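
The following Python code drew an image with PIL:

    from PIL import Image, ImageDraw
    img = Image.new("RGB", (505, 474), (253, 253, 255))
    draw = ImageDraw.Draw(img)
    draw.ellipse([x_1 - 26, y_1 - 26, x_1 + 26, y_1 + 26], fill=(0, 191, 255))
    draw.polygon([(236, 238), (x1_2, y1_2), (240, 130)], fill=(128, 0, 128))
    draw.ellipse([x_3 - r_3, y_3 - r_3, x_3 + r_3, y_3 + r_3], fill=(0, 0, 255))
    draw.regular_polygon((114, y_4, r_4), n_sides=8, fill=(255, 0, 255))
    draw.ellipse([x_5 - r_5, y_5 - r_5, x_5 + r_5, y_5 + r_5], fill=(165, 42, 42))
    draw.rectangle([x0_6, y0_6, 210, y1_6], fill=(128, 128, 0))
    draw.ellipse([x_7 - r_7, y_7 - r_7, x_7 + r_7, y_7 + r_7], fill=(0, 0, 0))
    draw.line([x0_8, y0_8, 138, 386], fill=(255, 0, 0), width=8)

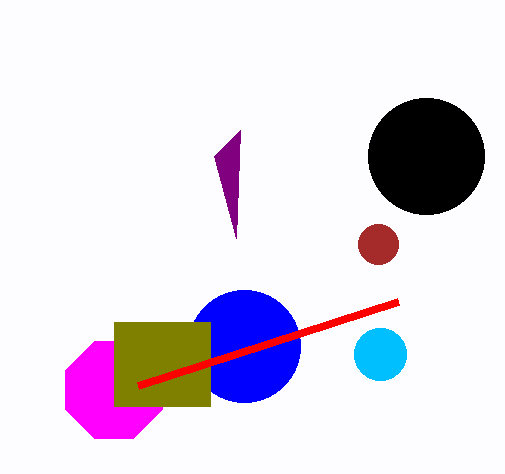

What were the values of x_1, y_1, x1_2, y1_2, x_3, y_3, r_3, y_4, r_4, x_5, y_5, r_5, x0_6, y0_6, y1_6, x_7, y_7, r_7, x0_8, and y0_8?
x_1 = 380
y_1 = 354
x1_2 = 214
y1_2 = 156
x_3 = 244
y_3 = 346
r_3 = 56
y_4 = 390
r_4 = 52
x_5 = 378
y_5 = 244
r_5 = 20
x0_6 = 114
y0_6 = 322
y1_6 = 406
x_7 = 426
y_7 = 156
r_7 = 58
x0_8 = 398
y0_8 = 302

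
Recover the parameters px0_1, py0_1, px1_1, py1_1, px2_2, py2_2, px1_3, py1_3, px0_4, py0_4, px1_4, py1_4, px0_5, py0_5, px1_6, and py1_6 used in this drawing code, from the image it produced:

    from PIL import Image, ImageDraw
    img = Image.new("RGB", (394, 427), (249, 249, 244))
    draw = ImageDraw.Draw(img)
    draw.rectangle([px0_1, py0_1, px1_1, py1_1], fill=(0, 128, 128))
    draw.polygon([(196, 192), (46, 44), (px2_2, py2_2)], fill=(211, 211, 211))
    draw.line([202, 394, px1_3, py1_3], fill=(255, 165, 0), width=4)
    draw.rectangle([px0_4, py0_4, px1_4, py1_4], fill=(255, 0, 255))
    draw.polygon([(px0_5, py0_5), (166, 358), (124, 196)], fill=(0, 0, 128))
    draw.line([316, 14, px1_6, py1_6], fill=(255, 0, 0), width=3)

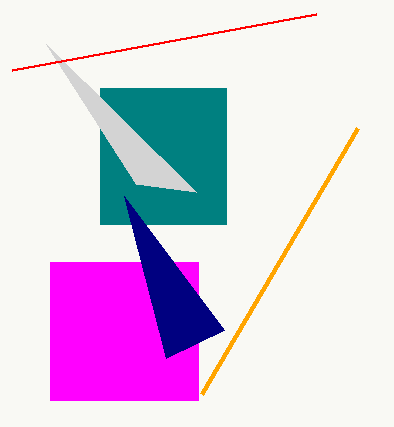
px0_1 = 100, py0_1 = 88, px1_1 = 226, py1_1 = 224, px2_2 = 136, py2_2 = 184, px1_3 = 358, py1_3 = 128, px0_4 = 50, py0_4 = 262, px1_4 = 198, py1_4 = 400, px0_5 = 224, py0_5 = 330, px1_6 = 12, py1_6 = 70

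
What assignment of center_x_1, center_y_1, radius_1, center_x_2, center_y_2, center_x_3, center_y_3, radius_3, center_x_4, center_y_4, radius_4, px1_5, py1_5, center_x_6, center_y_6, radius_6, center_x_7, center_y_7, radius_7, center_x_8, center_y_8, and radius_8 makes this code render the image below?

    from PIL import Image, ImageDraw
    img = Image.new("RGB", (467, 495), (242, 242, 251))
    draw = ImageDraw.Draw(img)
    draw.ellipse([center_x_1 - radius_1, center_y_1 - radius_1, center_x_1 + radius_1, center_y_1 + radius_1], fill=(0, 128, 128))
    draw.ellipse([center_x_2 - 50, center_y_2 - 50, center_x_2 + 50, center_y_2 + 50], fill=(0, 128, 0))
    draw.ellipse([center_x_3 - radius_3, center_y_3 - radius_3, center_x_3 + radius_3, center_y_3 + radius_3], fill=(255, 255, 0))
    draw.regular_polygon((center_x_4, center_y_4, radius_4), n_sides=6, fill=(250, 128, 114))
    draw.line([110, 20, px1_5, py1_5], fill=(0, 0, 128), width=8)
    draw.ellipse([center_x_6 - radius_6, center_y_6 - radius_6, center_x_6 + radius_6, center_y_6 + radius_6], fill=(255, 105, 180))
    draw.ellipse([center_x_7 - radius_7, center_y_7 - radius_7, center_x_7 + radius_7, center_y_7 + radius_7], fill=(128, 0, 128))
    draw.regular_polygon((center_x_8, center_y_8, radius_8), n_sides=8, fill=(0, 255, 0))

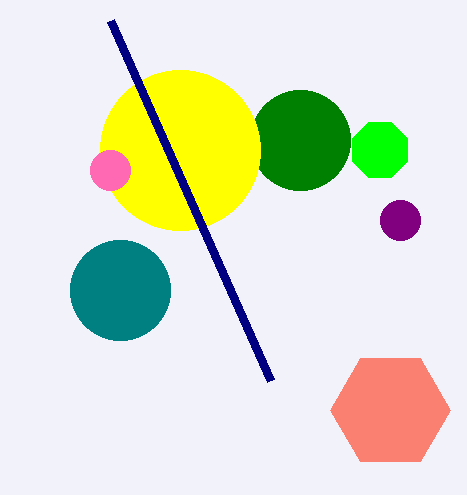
center_x_1 = 120; center_y_1 = 290; radius_1 = 50; center_x_2 = 300; center_y_2 = 140; center_x_3 = 180; center_y_3 = 150; radius_3 = 80; center_x_4 = 390; center_y_4 = 410; radius_4 = 60; px1_5 = 270; py1_5 = 380; center_x_6 = 110; center_y_6 = 170; radius_6 = 20; center_x_7 = 400; center_y_7 = 220; radius_7 = 20; center_x_8 = 380; center_y_8 = 150; radius_8 = 30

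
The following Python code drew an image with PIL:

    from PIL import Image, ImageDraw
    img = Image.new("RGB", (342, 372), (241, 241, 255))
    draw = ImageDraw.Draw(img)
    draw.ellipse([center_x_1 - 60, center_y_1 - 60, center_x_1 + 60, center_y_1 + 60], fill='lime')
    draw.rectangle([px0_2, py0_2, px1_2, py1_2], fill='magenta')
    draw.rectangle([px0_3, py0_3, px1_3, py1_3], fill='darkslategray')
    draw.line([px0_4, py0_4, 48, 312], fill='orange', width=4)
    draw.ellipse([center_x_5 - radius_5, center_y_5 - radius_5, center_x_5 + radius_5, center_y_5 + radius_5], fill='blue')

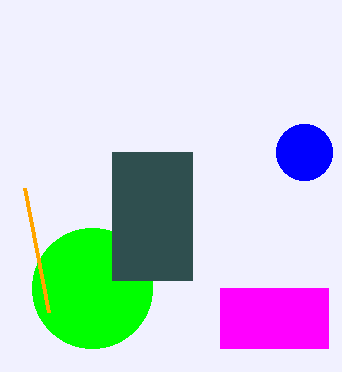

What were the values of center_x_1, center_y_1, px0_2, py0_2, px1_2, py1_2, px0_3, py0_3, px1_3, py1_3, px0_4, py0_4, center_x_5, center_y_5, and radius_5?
center_x_1 = 92; center_y_1 = 288; px0_2 = 220; py0_2 = 288; px1_2 = 328; py1_2 = 348; px0_3 = 112; py0_3 = 152; px1_3 = 192; py1_3 = 280; px0_4 = 24; py0_4 = 188; center_x_5 = 304; center_y_5 = 152; radius_5 = 28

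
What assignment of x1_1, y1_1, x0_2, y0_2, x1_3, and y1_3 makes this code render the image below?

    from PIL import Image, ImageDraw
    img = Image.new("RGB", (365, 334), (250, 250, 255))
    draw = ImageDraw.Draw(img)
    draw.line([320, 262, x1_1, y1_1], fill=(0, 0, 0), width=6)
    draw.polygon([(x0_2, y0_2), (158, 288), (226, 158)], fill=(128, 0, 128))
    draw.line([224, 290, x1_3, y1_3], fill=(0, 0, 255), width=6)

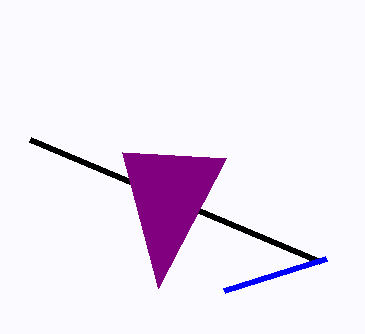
x1_1 = 30, y1_1 = 140, x0_2 = 122, y0_2 = 152, x1_3 = 326, y1_3 = 258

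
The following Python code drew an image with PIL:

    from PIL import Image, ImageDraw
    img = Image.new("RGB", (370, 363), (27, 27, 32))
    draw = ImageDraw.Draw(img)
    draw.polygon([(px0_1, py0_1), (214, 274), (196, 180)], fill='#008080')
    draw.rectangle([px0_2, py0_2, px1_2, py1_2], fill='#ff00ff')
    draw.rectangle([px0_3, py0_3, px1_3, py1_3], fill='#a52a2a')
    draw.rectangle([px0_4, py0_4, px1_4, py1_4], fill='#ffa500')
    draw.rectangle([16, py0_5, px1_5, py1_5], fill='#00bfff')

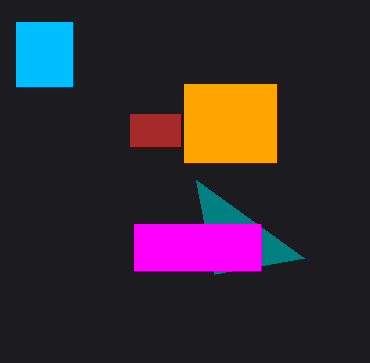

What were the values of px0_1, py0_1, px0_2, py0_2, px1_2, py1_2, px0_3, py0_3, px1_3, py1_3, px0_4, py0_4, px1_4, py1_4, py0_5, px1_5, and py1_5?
px0_1 = 304, py0_1 = 258, px0_2 = 134, py0_2 = 224, px1_2 = 260, py1_2 = 270, px0_3 = 130, py0_3 = 114, px1_3 = 180, py1_3 = 146, px0_4 = 184, py0_4 = 84, px1_4 = 276, py1_4 = 162, py0_5 = 22, px1_5 = 72, py1_5 = 86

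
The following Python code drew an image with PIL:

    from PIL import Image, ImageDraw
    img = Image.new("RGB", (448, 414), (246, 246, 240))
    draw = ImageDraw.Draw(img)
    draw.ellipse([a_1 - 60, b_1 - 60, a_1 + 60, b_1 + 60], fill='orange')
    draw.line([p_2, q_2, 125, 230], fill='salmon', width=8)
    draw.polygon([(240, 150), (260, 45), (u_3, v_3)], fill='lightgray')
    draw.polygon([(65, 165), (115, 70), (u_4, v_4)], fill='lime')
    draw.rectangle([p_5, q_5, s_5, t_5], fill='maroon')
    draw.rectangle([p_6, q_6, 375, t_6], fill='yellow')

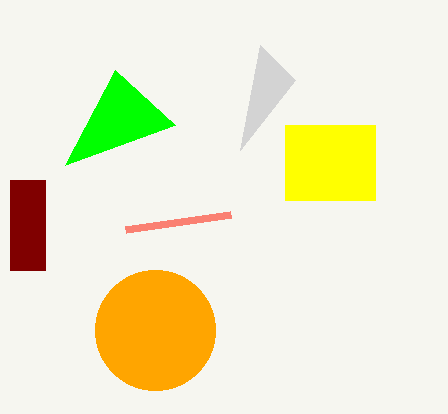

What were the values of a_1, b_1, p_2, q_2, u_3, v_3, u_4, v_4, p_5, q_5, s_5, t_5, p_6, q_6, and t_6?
a_1 = 155, b_1 = 330, p_2 = 230, q_2 = 215, u_3 = 295, v_3 = 80, u_4 = 175, v_4 = 125, p_5 = 10, q_5 = 180, s_5 = 45, t_5 = 270, p_6 = 285, q_6 = 125, t_6 = 200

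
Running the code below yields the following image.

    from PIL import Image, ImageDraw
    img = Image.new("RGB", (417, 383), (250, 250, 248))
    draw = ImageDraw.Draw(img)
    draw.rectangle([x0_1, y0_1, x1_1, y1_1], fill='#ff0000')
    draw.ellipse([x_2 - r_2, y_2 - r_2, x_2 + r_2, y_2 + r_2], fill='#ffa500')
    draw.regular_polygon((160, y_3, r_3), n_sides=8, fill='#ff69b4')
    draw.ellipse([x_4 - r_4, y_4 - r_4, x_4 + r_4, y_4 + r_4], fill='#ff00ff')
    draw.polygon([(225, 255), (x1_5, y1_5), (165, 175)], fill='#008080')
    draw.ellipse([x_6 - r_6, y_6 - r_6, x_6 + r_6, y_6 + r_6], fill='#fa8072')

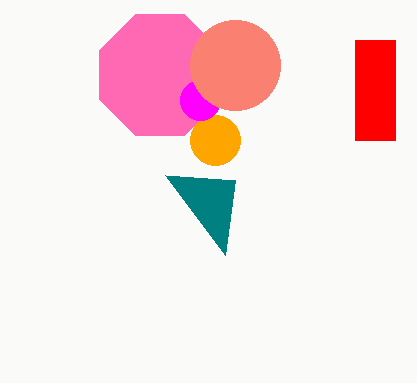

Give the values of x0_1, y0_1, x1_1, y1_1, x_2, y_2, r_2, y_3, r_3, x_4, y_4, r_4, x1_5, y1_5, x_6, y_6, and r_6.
x0_1 = 355
y0_1 = 40
x1_1 = 395
y1_1 = 140
x_2 = 215
y_2 = 140
r_2 = 25
y_3 = 75
r_3 = 65
x_4 = 200
y_4 = 100
r_4 = 20
x1_5 = 235
y1_5 = 180
x_6 = 235
y_6 = 65
r_6 = 45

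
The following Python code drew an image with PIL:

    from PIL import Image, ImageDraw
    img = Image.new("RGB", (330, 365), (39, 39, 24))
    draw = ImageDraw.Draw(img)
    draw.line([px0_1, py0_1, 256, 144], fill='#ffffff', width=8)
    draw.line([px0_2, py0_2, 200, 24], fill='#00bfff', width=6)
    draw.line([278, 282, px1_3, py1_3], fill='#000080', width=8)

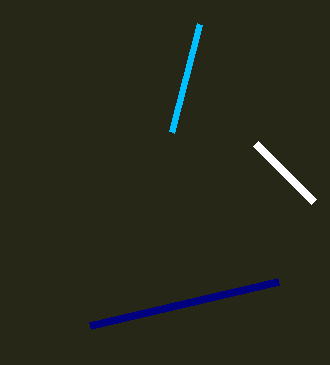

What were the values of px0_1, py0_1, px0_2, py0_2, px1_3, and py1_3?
px0_1 = 314, py0_1 = 202, px0_2 = 172, py0_2 = 132, px1_3 = 90, py1_3 = 326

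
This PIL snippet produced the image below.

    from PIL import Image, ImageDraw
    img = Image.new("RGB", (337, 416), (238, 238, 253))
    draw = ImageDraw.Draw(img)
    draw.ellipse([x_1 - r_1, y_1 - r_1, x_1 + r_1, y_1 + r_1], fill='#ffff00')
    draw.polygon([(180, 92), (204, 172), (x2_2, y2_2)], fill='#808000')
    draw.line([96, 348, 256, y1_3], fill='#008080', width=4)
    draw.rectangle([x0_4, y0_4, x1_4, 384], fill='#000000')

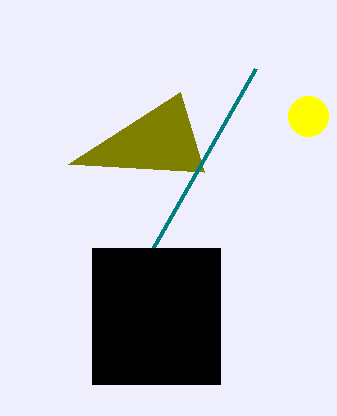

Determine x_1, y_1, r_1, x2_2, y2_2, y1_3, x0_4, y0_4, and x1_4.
x_1 = 308; y_1 = 116; r_1 = 20; x2_2 = 68; y2_2 = 164; y1_3 = 68; x0_4 = 92; y0_4 = 248; x1_4 = 220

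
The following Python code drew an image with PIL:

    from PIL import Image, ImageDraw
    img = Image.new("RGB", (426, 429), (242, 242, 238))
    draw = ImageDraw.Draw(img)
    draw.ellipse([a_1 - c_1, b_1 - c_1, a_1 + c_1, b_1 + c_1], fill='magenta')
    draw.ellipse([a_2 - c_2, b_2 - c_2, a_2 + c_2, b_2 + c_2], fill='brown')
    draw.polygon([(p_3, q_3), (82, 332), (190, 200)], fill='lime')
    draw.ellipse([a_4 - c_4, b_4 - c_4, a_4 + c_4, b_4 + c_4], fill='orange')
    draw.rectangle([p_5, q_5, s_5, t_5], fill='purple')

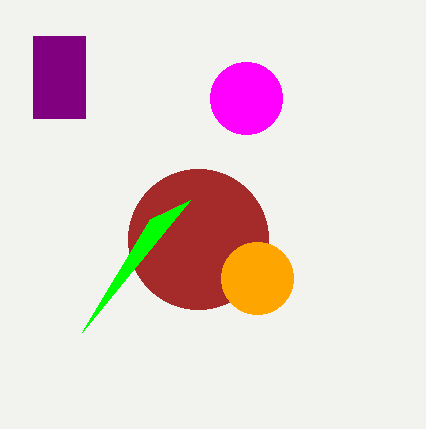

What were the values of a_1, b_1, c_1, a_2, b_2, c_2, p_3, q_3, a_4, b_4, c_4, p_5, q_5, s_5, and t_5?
a_1 = 246; b_1 = 98; c_1 = 36; a_2 = 198; b_2 = 239; c_2 = 70; p_3 = 150; q_3 = 219; a_4 = 257; b_4 = 278; c_4 = 36; p_5 = 33; q_5 = 36; s_5 = 85; t_5 = 118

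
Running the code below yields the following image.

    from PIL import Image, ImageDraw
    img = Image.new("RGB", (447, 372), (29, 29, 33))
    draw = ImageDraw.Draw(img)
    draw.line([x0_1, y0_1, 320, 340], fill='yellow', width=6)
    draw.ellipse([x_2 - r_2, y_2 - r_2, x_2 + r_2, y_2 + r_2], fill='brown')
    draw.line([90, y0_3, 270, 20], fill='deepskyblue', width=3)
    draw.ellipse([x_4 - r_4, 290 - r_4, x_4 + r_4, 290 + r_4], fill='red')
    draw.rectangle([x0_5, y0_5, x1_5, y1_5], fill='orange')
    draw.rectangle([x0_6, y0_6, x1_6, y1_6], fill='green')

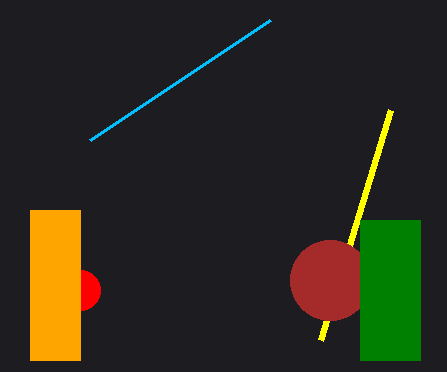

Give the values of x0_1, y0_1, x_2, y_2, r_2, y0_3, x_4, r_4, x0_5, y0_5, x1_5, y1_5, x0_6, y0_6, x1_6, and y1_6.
x0_1 = 390, y0_1 = 110, x_2 = 330, y_2 = 280, r_2 = 40, y0_3 = 140, x_4 = 80, r_4 = 20, x0_5 = 30, y0_5 = 210, x1_5 = 80, y1_5 = 360, x0_6 = 360, y0_6 = 220, x1_6 = 420, y1_6 = 360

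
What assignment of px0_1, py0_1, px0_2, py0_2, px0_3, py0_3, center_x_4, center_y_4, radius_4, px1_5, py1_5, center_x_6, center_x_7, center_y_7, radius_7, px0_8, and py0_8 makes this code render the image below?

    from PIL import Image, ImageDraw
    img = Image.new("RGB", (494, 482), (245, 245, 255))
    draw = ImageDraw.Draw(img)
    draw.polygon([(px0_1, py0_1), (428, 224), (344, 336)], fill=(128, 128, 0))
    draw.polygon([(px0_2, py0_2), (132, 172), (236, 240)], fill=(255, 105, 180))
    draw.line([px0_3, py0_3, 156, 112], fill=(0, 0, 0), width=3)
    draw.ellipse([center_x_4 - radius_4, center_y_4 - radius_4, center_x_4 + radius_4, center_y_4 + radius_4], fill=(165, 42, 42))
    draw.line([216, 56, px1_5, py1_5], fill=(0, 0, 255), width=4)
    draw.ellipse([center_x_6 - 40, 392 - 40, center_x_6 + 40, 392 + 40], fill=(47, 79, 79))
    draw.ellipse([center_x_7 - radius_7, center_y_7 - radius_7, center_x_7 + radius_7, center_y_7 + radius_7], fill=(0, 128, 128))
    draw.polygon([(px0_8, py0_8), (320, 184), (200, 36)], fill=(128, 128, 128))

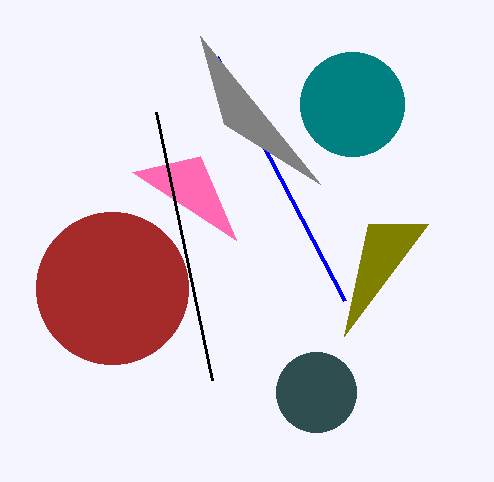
px0_1 = 368; py0_1 = 224; px0_2 = 200; py0_2 = 156; px0_3 = 212; py0_3 = 380; center_x_4 = 112; center_y_4 = 288; radius_4 = 76; px1_5 = 344; py1_5 = 300; center_x_6 = 316; center_x_7 = 352; center_y_7 = 104; radius_7 = 52; px0_8 = 224; py0_8 = 124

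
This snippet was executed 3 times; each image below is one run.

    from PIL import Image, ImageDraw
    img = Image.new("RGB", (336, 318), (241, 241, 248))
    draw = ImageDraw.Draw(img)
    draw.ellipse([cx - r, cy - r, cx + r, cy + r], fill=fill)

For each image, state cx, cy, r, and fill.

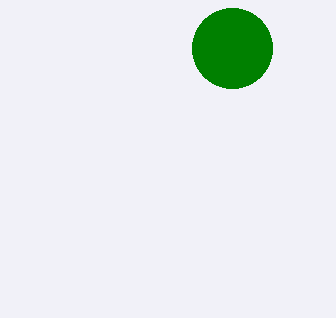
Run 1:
cx = 232
cy = 48
r = 40
fill = 'green'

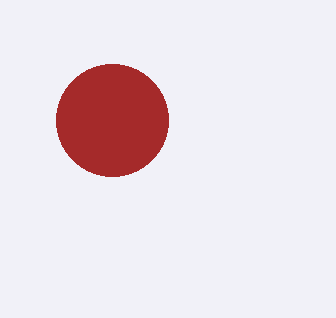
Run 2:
cx = 112; cy = 120; r = 56; fill = 'brown'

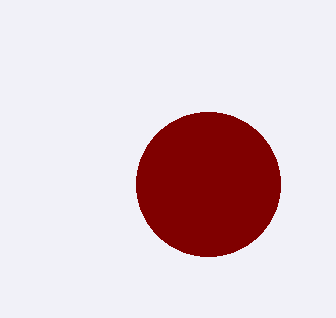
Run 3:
cx = 208; cy = 184; r = 72; fill = 'maroon'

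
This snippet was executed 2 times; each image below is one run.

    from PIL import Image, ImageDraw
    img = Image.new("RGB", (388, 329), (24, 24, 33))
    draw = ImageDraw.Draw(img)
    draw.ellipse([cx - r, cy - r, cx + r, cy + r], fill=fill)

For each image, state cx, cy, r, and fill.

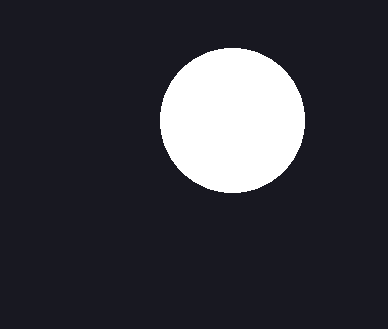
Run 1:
cx = 232, cy = 120, r = 72, fill = 'white'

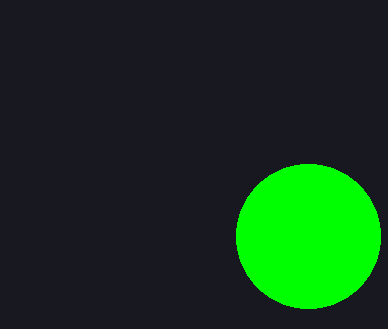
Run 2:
cx = 308, cy = 236, r = 72, fill = 'lime'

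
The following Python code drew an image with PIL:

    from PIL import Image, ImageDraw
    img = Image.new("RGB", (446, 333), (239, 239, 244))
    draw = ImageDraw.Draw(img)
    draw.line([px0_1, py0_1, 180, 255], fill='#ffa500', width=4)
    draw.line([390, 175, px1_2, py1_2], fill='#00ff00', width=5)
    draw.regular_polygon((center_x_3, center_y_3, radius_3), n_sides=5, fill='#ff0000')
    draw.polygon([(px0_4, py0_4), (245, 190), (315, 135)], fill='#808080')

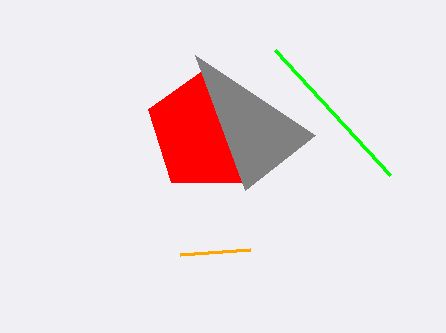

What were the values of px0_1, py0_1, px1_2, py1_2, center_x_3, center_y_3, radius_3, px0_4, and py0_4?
px0_1 = 250, py0_1 = 250, px1_2 = 275, py1_2 = 50, center_x_3 = 210, center_y_3 = 130, radius_3 = 65, px0_4 = 195, py0_4 = 55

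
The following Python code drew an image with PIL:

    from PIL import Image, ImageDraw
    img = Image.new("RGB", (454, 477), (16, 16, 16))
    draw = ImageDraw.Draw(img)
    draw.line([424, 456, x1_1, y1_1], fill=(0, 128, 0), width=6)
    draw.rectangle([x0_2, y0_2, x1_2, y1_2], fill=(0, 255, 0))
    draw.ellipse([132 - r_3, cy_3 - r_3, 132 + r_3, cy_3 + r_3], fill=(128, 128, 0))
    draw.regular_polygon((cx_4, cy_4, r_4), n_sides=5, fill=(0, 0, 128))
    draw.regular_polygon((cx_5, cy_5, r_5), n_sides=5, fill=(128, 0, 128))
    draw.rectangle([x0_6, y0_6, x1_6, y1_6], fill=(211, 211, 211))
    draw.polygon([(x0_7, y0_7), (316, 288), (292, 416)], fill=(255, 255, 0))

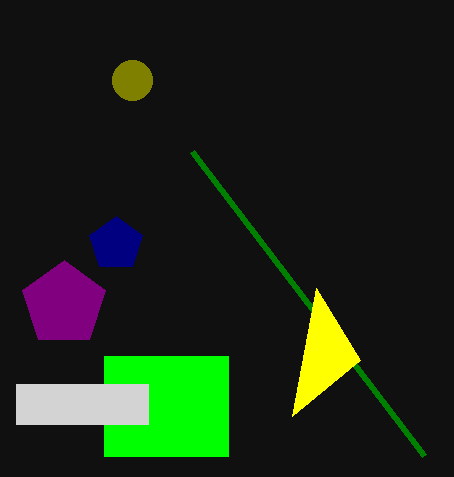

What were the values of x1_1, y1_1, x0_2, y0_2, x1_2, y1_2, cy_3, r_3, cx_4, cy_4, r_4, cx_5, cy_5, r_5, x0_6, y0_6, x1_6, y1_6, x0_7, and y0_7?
x1_1 = 192; y1_1 = 152; x0_2 = 104; y0_2 = 356; x1_2 = 228; y1_2 = 456; cy_3 = 80; r_3 = 20; cx_4 = 116; cy_4 = 244; r_4 = 28; cx_5 = 64; cy_5 = 304; r_5 = 44; x0_6 = 16; y0_6 = 384; x1_6 = 148; y1_6 = 424; x0_7 = 360; y0_7 = 360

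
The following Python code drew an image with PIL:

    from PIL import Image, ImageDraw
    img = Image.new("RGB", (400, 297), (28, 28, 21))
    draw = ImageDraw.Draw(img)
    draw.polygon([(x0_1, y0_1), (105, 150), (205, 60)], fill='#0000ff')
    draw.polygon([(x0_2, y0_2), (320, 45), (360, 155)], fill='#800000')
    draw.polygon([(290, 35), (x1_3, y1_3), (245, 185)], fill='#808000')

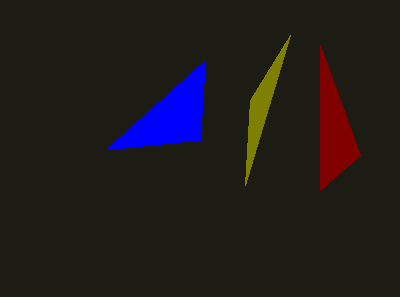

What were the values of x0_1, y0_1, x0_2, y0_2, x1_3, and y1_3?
x0_1 = 200, y0_1 = 140, x0_2 = 320, y0_2 = 190, x1_3 = 250, y1_3 = 100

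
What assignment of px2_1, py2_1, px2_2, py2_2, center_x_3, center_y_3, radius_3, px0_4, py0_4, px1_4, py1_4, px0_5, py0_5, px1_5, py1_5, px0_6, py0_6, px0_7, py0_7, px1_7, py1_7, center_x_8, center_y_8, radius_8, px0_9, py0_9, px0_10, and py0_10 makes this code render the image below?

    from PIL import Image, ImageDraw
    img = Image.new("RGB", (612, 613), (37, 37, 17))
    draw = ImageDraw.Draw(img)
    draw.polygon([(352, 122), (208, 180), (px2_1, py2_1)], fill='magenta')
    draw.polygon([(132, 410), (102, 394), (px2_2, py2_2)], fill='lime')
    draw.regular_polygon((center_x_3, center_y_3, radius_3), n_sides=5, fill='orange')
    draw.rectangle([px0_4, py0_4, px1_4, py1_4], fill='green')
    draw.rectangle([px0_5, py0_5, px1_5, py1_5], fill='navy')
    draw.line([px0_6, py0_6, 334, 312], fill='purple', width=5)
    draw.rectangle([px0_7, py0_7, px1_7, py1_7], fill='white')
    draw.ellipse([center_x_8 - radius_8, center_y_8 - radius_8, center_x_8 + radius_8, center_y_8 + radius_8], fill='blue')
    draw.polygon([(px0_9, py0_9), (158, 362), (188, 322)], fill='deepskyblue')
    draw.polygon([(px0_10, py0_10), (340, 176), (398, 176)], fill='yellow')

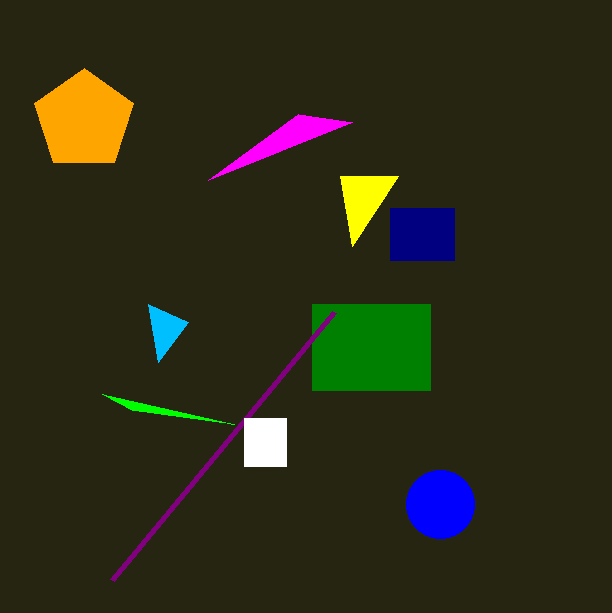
px2_1 = 298
py2_1 = 114
px2_2 = 234
py2_2 = 424
center_x_3 = 84
center_y_3 = 120
radius_3 = 52
px0_4 = 312
py0_4 = 304
px1_4 = 430
py1_4 = 390
px0_5 = 390
py0_5 = 208
px1_5 = 454
py1_5 = 260
px0_6 = 112
py0_6 = 580
px0_7 = 244
py0_7 = 418
px1_7 = 286
py1_7 = 466
center_x_8 = 440
center_y_8 = 504
radius_8 = 34
px0_9 = 148
py0_9 = 304
px0_10 = 352
py0_10 = 246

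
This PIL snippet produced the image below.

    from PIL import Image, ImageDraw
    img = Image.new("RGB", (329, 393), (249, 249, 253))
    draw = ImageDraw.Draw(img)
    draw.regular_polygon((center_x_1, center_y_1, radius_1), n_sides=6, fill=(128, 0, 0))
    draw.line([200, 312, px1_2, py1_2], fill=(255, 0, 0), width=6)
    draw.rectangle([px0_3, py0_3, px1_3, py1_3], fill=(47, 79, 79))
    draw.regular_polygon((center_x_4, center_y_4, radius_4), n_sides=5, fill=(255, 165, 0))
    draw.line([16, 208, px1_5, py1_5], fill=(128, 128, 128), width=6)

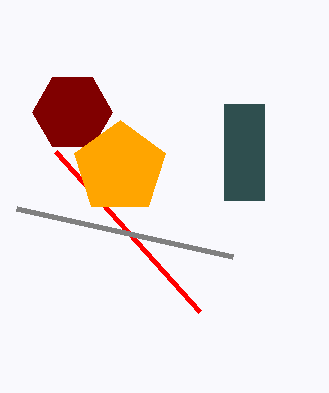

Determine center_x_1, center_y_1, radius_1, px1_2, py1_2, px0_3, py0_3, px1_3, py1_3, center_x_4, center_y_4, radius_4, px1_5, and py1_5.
center_x_1 = 72
center_y_1 = 112
radius_1 = 40
px1_2 = 56
py1_2 = 152
px0_3 = 224
py0_3 = 104
px1_3 = 264
py1_3 = 200
center_x_4 = 120
center_y_4 = 168
radius_4 = 48
px1_5 = 232
py1_5 = 256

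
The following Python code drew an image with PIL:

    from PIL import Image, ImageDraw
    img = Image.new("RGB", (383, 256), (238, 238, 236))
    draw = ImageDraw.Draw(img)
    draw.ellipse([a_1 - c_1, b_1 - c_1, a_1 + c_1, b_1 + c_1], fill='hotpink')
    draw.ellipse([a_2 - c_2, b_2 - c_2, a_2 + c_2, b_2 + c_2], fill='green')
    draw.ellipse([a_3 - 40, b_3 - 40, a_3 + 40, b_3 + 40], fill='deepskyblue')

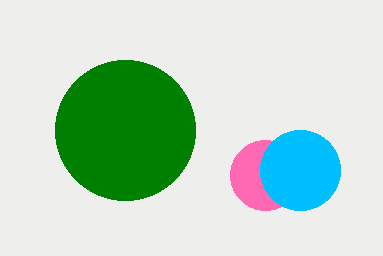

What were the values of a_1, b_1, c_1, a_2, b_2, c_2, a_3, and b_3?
a_1 = 265, b_1 = 175, c_1 = 35, a_2 = 125, b_2 = 130, c_2 = 70, a_3 = 300, b_3 = 170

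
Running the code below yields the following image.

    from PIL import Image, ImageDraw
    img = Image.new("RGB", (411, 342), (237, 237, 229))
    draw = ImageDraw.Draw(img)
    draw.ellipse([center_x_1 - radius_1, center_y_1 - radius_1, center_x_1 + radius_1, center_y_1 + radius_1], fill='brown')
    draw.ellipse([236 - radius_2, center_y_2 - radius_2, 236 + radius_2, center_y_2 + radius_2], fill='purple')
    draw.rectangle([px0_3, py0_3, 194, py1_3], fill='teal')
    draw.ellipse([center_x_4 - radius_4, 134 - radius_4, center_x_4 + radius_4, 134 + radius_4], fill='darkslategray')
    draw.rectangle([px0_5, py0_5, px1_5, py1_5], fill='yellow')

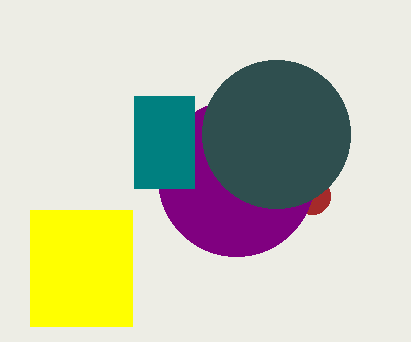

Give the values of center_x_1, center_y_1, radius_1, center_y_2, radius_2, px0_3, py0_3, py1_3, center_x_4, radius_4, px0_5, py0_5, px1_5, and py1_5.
center_x_1 = 312, center_y_1 = 196, radius_1 = 18, center_y_2 = 178, radius_2 = 78, px0_3 = 134, py0_3 = 96, py1_3 = 188, center_x_4 = 276, radius_4 = 74, px0_5 = 30, py0_5 = 210, px1_5 = 132, py1_5 = 326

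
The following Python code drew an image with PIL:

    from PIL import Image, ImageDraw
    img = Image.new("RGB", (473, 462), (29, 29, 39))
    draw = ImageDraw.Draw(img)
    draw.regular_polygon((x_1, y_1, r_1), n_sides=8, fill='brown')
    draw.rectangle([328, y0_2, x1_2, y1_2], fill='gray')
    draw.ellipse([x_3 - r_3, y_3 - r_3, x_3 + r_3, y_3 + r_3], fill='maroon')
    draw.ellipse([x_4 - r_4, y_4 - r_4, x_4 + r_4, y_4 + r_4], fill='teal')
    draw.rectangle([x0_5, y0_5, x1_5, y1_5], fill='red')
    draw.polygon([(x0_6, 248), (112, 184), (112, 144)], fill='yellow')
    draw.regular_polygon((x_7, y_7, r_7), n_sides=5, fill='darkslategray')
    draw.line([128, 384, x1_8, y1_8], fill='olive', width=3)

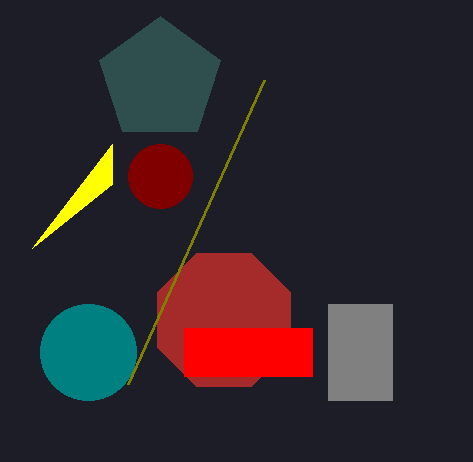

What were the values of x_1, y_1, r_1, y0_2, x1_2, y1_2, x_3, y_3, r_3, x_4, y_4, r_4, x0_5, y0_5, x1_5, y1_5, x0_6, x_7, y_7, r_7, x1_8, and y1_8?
x_1 = 224
y_1 = 320
r_1 = 72
y0_2 = 304
x1_2 = 392
y1_2 = 400
x_3 = 160
y_3 = 176
r_3 = 32
x_4 = 88
y_4 = 352
r_4 = 48
x0_5 = 184
y0_5 = 328
x1_5 = 312
y1_5 = 376
x0_6 = 32
x_7 = 160
y_7 = 80
r_7 = 64
x1_8 = 264
y1_8 = 80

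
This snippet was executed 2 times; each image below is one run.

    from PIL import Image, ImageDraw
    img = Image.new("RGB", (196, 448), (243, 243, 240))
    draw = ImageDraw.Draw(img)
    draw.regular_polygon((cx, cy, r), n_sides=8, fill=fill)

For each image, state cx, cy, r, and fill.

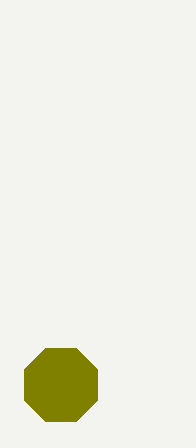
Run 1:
cx = 61; cy = 385; r = 40; fill = 'olive'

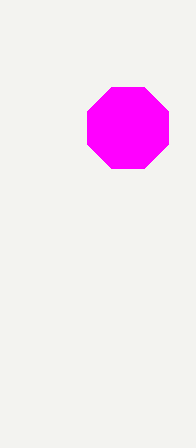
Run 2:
cx = 128, cy = 128, r = 44, fill = 'magenta'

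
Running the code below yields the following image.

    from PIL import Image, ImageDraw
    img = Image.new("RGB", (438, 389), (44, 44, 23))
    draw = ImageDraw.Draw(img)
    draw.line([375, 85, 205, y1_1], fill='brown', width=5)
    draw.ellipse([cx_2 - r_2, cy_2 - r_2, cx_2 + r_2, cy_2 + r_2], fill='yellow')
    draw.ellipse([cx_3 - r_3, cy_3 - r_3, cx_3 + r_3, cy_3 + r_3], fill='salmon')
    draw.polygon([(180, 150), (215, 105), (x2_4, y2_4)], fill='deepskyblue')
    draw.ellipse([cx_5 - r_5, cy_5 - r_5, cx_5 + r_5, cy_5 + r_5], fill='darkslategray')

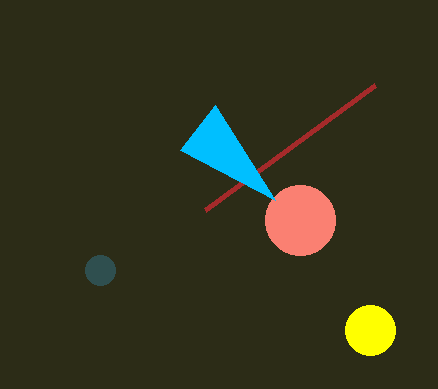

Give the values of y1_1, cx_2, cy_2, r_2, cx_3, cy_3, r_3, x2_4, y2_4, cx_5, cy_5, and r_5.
y1_1 = 210
cx_2 = 370
cy_2 = 330
r_2 = 25
cx_3 = 300
cy_3 = 220
r_3 = 35
x2_4 = 275
y2_4 = 200
cx_5 = 100
cy_5 = 270
r_5 = 15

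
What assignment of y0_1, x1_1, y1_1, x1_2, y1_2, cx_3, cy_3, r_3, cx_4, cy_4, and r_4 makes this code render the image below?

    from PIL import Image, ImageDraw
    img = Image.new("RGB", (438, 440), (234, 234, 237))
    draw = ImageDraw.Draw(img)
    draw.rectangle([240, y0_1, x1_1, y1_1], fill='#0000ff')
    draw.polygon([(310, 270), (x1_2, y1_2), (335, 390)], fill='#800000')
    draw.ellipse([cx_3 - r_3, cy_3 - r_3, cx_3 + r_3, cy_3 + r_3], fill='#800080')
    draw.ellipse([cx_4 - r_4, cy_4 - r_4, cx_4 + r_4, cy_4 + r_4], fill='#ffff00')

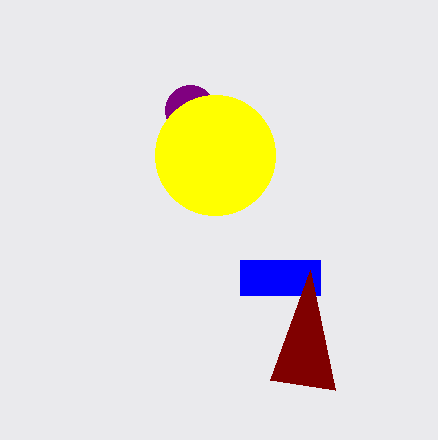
y0_1 = 260
x1_1 = 320
y1_1 = 295
x1_2 = 270
y1_2 = 380
cx_3 = 190
cy_3 = 110
r_3 = 25
cx_4 = 215
cy_4 = 155
r_4 = 60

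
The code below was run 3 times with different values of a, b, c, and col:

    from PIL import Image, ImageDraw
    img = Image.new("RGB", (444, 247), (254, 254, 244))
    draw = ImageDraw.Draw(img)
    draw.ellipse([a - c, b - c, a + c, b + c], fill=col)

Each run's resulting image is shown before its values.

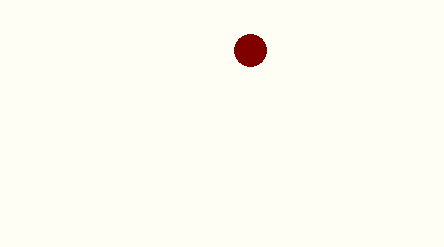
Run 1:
a = 250
b = 50
c = 16
col = 'maroon'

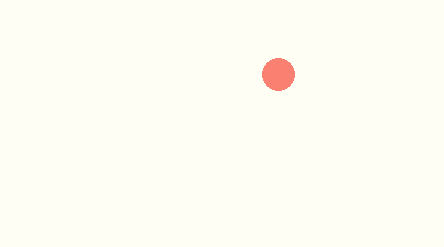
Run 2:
a = 278; b = 74; c = 16; col = 'salmon'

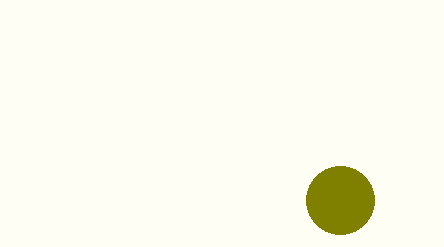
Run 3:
a = 340, b = 200, c = 34, col = 'olive'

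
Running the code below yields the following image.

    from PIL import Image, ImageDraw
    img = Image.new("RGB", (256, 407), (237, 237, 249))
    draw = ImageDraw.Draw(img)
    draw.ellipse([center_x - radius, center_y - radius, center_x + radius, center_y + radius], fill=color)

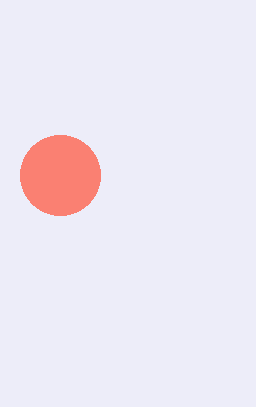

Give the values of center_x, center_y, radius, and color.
center_x = 60
center_y = 175
radius = 40
color = 'salmon'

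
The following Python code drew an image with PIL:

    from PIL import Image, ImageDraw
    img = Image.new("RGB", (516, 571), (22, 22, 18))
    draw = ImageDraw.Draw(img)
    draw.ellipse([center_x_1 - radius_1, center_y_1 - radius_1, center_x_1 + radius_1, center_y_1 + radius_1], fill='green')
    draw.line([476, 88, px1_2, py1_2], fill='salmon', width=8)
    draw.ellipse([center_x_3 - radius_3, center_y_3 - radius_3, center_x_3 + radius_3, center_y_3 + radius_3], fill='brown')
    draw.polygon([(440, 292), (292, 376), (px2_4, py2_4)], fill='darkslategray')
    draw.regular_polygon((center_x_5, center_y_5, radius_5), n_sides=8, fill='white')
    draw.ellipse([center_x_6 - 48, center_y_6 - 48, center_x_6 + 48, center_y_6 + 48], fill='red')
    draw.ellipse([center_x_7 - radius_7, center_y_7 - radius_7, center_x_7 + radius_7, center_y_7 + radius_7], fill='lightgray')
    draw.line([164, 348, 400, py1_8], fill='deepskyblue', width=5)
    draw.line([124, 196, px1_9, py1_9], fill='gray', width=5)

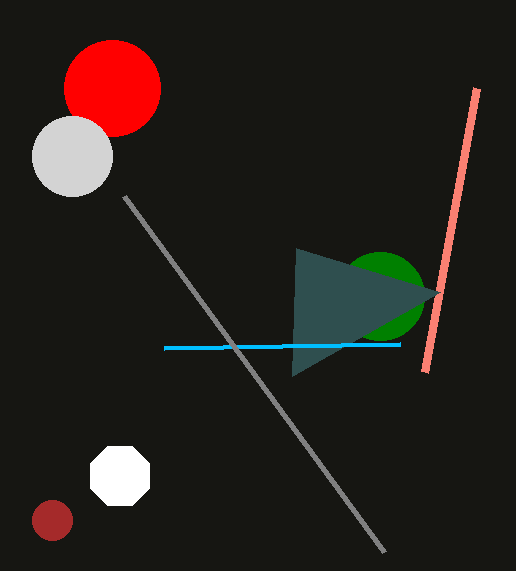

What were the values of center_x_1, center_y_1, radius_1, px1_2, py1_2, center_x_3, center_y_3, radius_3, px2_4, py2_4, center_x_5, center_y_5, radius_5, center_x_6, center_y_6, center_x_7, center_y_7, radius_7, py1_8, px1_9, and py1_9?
center_x_1 = 380, center_y_1 = 296, radius_1 = 44, px1_2 = 424, py1_2 = 372, center_x_3 = 52, center_y_3 = 520, radius_3 = 20, px2_4 = 296, py2_4 = 248, center_x_5 = 120, center_y_5 = 476, radius_5 = 32, center_x_6 = 112, center_y_6 = 88, center_x_7 = 72, center_y_7 = 156, radius_7 = 40, py1_8 = 344, px1_9 = 384, py1_9 = 552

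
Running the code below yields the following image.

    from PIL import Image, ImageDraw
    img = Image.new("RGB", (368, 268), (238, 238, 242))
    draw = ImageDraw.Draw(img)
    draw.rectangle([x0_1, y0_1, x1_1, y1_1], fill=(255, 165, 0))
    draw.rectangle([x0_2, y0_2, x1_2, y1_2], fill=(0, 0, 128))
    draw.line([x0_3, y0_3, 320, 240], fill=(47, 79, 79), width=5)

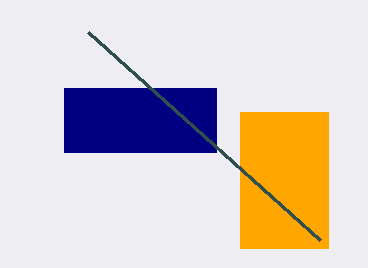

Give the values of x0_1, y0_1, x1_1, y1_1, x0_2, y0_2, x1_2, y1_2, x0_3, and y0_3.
x0_1 = 240
y0_1 = 112
x1_1 = 328
y1_1 = 248
x0_2 = 64
y0_2 = 88
x1_2 = 216
y1_2 = 152
x0_3 = 88
y0_3 = 32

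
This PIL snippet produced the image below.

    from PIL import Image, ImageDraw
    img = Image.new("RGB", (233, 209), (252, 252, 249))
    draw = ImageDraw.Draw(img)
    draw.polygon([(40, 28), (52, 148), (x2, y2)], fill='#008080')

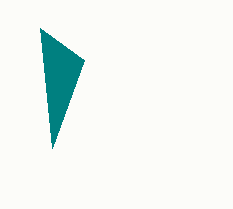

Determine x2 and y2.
x2 = 84
y2 = 60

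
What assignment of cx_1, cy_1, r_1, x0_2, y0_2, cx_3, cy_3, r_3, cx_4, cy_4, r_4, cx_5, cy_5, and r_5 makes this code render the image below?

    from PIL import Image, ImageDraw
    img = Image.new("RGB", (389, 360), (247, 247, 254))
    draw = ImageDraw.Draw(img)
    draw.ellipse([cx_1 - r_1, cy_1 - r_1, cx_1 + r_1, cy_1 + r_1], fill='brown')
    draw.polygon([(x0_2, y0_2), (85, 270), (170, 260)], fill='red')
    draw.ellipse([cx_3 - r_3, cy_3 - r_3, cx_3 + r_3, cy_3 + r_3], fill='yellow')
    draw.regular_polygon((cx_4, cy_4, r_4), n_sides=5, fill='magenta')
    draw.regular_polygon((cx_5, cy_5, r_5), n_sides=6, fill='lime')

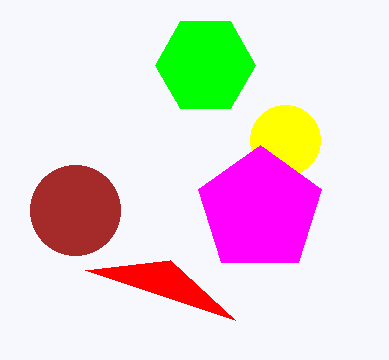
cx_1 = 75; cy_1 = 210; r_1 = 45; x0_2 = 235; y0_2 = 320; cx_3 = 285; cy_3 = 140; r_3 = 35; cx_4 = 260; cy_4 = 210; r_4 = 65; cx_5 = 205; cy_5 = 65; r_5 = 50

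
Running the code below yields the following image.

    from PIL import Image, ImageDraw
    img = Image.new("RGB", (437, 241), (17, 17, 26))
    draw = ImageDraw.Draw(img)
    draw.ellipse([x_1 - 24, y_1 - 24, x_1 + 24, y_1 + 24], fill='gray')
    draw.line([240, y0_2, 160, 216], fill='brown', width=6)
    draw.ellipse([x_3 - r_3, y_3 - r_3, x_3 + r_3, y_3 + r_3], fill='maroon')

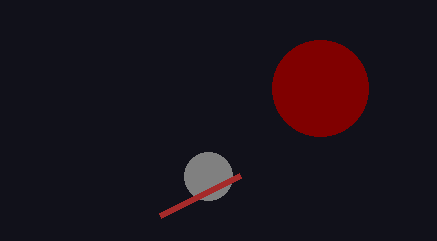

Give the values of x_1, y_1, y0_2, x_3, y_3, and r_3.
x_1 = 208, y_1 = 176, y0_2 = 176, x_3 = 320, y_3 = 88, r_3 = 48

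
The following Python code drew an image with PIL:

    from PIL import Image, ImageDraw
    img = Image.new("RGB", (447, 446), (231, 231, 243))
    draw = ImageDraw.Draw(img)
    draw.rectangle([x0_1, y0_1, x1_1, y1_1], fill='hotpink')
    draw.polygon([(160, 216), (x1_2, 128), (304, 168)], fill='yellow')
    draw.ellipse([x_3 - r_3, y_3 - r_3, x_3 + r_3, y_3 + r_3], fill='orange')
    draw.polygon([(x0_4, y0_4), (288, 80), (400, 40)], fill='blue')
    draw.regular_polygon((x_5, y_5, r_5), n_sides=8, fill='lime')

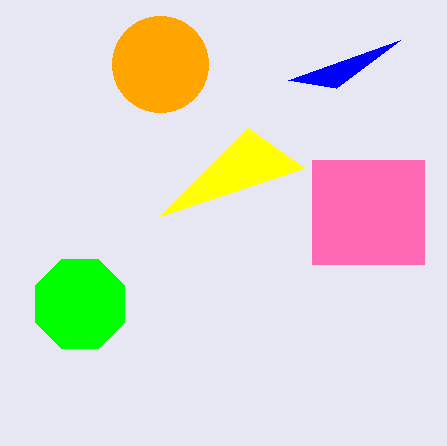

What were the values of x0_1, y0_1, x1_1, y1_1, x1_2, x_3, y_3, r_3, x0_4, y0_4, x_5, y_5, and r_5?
x0_1 = 312; y0_1 = 160; x1_1 = 424; y1_1 = 264; x1_2 = 248; x_3 = 160; y_3 = 64; r_3 = 48; x0_4 = 336; y0_4 = 88; x_5 = 80; y_5 = 304; r_5 = 48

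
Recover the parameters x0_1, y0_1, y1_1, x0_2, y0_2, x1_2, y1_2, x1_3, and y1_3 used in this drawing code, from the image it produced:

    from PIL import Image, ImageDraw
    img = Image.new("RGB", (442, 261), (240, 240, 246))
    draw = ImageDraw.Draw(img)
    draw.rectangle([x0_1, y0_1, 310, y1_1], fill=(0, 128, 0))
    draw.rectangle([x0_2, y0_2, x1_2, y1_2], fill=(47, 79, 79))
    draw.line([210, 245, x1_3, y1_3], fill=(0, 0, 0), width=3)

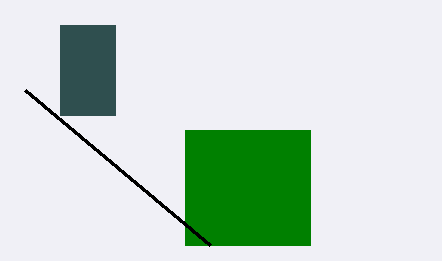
x0_1 = 185, y0_1 = 130, y1_1 = 245, x0_2 = 60, y0_2 = 25, x1_2 = 115, y1_2 = 115, x1_3 = 25, y1_3 = 90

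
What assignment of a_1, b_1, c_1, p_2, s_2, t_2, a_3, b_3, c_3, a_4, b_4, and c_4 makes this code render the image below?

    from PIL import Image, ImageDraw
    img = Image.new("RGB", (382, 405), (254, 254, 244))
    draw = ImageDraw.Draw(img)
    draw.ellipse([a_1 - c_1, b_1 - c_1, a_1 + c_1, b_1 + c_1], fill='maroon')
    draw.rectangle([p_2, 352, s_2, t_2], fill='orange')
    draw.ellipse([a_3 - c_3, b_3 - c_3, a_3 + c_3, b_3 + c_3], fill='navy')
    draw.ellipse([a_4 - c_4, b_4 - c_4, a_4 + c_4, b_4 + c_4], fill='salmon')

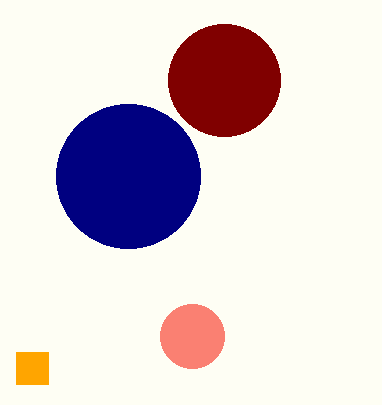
a_1 = 224, b_1 = 80, c_1 = 56, p_2 = 16, s_2 = 48, t_2 = 384, a_3 = 128, b_3 = 176, c_3 = 72, a_4 = 192, b_4 = 336, c_4 = 32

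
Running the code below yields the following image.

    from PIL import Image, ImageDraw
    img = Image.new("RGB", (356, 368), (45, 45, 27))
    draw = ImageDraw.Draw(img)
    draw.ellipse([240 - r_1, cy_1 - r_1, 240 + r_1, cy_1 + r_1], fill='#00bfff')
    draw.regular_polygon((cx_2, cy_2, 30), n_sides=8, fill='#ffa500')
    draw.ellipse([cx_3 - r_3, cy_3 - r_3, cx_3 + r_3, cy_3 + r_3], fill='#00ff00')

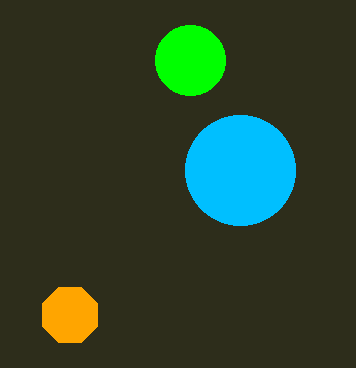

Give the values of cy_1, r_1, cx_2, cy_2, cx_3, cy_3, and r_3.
cy_1 = 170; r_1 = 55; cx_2 = 70; cy_2 = 315; cx_3 = 190; cy_3 = 60; r_3 = 35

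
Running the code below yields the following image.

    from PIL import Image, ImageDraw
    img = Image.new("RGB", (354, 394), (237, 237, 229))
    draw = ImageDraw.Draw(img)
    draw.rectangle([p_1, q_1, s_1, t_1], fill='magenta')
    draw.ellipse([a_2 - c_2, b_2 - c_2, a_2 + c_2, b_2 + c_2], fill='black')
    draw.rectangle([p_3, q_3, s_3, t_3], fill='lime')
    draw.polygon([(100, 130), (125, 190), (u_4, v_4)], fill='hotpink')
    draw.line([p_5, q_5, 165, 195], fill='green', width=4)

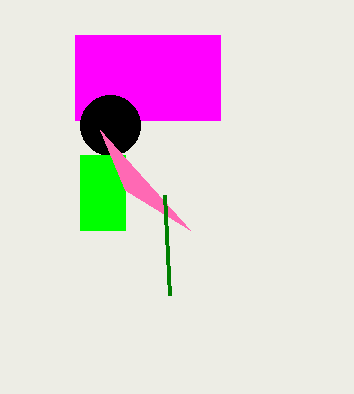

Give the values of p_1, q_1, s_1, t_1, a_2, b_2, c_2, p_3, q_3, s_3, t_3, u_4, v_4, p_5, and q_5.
p_1 = 75; q_1 = 35; s_1 = 220; t_1 = 120; a_2 = 110; b_2 = 125; c_2 = 30; p_3 = 80; q_3 = 155; s_3 = 125; t_3 = 230; u_4 = 190; v_4 = 230; p_5 = 170; q_5 = 295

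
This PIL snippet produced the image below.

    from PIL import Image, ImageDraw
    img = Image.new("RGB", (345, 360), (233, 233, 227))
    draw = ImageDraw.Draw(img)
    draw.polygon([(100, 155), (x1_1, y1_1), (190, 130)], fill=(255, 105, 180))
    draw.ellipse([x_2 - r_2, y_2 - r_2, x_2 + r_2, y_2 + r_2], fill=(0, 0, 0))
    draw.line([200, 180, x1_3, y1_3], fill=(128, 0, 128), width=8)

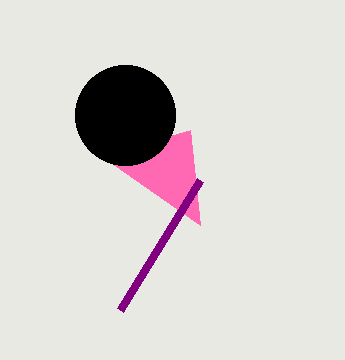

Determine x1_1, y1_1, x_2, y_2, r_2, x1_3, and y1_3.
x1_1 = 200; y1_1 = 225; x_2 = 125; y_2 = 115; r_2 = 50; x1_3 = 120; y1_3 = 310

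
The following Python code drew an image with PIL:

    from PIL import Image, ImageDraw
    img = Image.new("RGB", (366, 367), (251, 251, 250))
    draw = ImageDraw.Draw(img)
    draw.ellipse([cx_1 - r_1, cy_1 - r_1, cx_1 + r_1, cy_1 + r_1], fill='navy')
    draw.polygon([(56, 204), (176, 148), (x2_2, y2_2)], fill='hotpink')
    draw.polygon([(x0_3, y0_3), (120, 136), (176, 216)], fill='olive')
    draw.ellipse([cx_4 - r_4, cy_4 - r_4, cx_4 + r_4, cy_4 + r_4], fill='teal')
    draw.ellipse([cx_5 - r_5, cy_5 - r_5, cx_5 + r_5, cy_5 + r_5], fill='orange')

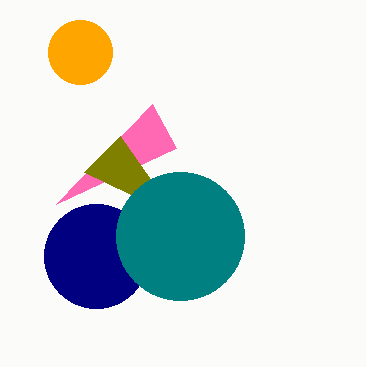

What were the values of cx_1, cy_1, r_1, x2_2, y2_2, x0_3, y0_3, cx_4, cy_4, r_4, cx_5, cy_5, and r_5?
cx_1 = 96, cy_1 = 256, r_1 = 52, x2_2 = 152, y2_2 = 104, x0_3 = 84, y0_3 = 172, cx_4 = 180, cy_4 = 236, r_4 = 64, cx_5 = 80, cy_5 = 52, r_5 = 32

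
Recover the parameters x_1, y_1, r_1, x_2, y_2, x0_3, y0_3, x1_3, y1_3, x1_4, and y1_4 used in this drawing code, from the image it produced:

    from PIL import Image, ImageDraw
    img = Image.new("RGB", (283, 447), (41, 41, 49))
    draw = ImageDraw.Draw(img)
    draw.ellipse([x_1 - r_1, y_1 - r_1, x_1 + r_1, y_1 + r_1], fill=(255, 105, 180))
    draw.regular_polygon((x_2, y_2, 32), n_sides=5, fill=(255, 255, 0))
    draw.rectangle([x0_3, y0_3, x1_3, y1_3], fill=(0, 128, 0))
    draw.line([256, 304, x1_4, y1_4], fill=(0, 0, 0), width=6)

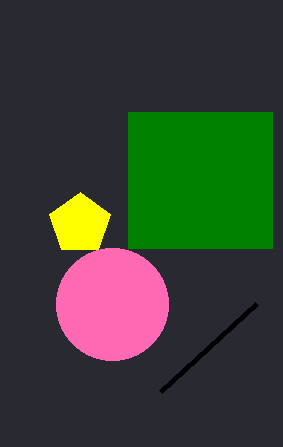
x_1 = 112, y_1 = 304, r_1 = 56, x_2 = 80, y_2 = 224, x0_3 = 128, y0_3 = 112, x1_3 = 272, y1_3 = 248, x1_4 = 160, y1_4 = 392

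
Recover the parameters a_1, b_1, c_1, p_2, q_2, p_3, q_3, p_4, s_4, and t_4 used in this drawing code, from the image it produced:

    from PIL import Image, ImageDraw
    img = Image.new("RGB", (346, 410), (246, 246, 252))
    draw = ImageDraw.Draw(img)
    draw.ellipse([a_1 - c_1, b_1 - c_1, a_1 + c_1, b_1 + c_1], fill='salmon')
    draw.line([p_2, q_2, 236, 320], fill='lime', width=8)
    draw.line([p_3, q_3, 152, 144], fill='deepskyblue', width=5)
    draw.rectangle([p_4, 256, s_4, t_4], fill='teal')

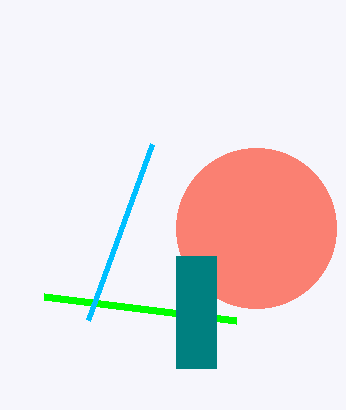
a_1 = 256
b_1 = 228
c_1 = 80
p_2 = 44
q_2 = 296
p_3 = 88
q_3 = 320
p_4 = 176
s_4 = 216
t_4 = 368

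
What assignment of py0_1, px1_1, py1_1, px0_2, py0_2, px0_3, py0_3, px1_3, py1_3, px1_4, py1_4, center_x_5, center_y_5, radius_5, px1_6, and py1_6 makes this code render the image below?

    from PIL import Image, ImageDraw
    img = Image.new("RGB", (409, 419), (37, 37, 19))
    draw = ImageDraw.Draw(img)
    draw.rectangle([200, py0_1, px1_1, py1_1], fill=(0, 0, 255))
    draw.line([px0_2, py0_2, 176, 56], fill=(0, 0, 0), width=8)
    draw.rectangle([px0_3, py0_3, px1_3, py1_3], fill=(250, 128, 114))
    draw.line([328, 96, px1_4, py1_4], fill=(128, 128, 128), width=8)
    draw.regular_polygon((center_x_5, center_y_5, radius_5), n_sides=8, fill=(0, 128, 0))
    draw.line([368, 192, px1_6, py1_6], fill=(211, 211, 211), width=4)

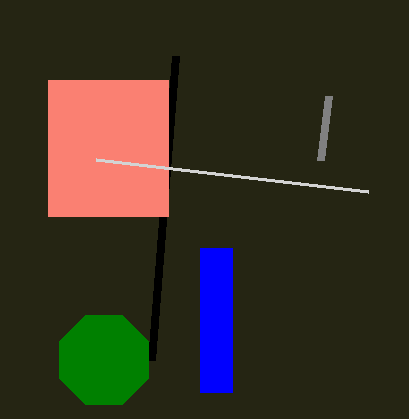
py0_1 = 248
px1_1 = 232
py1_1 = 392
px0_2 = 152
py0_2 = 360
px0_3 = 48
py0_3 = 80
px1_3 = 168
py1_3 = 216
px1_4 = 320
py1_4 = 160
center_x_5 = 104
center_y_5 = 360
radius_5 = 48
px1_6 = 96
py1_6 = 160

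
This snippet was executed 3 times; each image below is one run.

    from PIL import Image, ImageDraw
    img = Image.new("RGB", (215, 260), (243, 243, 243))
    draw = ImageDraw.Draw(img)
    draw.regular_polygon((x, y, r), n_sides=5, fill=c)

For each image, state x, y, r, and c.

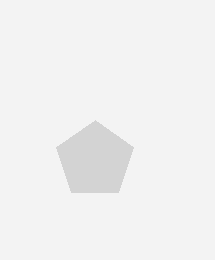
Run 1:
x = 95, y = 160, r = 40, c = 'lightgray'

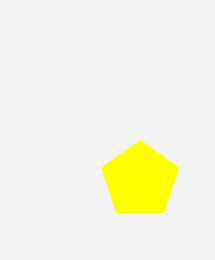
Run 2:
x = 140
y = 180
r = 40
c = 'yellow'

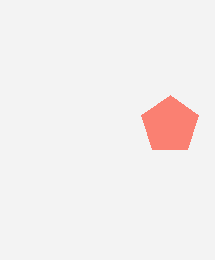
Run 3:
x = 170; y = 125; r = 30; c = 'salmon'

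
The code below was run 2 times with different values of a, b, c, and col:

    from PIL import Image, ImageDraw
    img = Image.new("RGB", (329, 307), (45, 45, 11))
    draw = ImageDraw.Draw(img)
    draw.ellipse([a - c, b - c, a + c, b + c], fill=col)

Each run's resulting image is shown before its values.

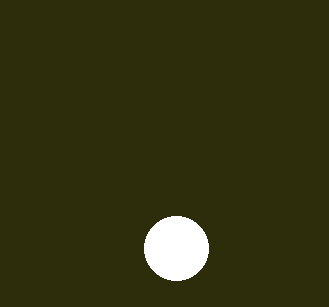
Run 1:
a = 176
b = 248
c = 32
col = 'white'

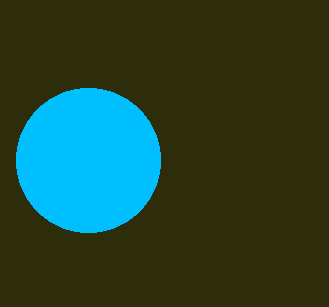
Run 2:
a = 88
b = 160
c = 72
col = 'deepskyblue'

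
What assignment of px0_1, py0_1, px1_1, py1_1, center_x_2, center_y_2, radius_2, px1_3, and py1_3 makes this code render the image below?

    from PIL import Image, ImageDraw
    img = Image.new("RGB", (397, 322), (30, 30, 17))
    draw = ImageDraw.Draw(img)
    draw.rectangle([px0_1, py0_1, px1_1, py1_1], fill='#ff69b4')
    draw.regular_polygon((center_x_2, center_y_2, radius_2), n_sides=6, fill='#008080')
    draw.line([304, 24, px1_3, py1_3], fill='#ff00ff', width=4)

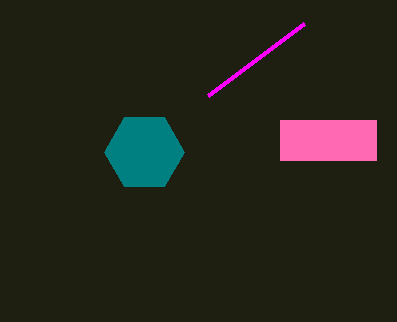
px0_1 = 280
py0_1 = 120
px1_1 = 376
py1_1 = 160
center_x_2 = 144
center_y_2 = 152
radius_2 = 40
px1_3 = 208
py1_3 = 96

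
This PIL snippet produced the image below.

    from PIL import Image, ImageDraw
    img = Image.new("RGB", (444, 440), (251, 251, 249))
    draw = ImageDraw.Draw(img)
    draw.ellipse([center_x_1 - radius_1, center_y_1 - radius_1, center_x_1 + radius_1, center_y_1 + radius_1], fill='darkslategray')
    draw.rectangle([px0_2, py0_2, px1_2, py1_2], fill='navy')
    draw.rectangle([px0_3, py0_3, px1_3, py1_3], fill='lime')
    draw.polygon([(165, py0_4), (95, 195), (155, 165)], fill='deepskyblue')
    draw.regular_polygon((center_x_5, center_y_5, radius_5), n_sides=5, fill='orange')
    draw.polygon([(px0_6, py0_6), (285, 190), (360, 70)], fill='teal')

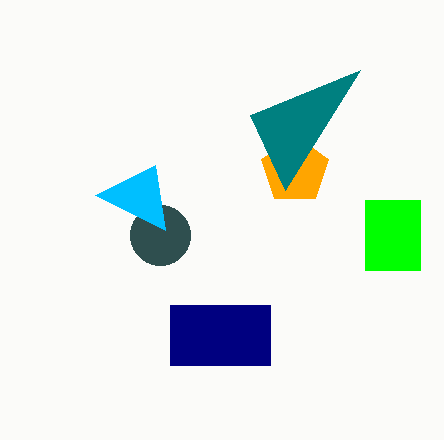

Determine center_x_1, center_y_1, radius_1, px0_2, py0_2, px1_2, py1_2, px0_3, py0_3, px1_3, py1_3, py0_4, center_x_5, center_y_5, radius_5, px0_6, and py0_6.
center_x_1 = 160, center_y_1 = 235, radius_1 = 30, px0_2 = 170, py0_2 = 305, px1_2 = 270, py1_2 = 365, px0_3 = 365, py0_3 = 200, px1_3 = 420, py1_3 = 270, py0_4 = 230, center_x_5 = 295, center_y_5 = 170, radius_5 = 35, px0_6 = 250, py0_6 = 115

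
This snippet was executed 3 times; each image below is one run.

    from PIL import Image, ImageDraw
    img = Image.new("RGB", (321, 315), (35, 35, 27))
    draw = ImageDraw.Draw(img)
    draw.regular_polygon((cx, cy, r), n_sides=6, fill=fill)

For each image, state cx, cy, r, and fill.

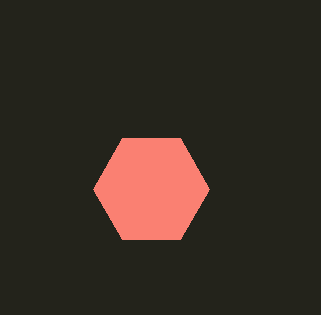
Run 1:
cx = 151, cy = 189, r = 58, fill = 'salmon'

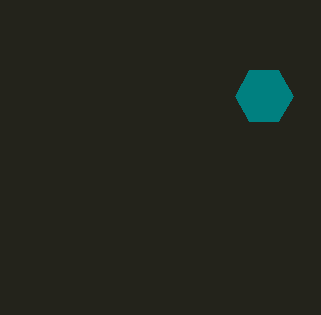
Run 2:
cx = 264
cy = 96
r = 29
fill = 'teal'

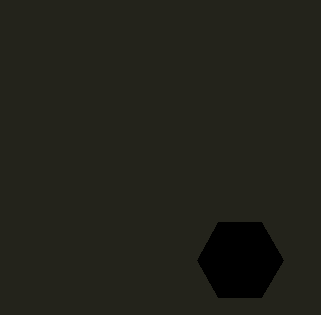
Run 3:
cx = 240; cy = 260; r = 43; fill = 'black'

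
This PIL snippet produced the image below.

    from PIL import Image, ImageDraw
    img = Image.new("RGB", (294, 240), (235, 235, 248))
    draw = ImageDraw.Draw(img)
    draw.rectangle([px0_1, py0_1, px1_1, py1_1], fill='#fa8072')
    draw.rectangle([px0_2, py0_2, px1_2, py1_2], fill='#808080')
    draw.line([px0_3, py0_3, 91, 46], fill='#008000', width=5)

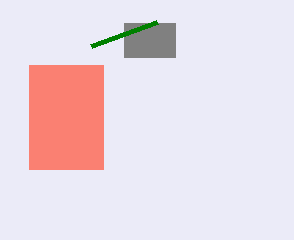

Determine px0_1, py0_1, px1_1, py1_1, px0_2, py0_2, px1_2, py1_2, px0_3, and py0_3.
px0_1 = 29
py0_1 = 65
px1_1 = 103
py1_1 = 169
px0_2 = 124
py0_2 = 23
px1_2 = 175
py1_2 = 57
px0_3 = 157
py0_3 = 22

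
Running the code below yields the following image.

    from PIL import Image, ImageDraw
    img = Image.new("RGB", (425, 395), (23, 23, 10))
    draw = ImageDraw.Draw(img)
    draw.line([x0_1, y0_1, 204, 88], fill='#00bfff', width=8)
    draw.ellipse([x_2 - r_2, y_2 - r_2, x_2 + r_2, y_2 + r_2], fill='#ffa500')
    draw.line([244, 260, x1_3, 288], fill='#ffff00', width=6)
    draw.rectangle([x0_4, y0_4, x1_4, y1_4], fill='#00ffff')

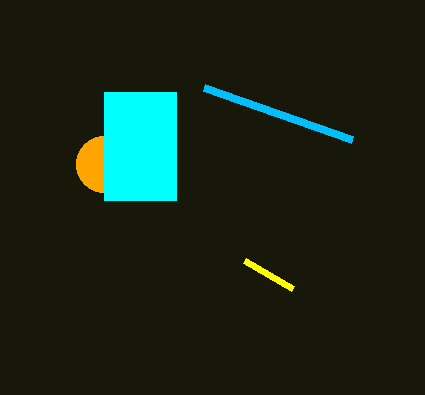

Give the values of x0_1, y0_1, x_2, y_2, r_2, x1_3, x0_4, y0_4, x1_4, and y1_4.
x0_1 = 352; y0_1 = 140; x_2 = 104; y_2 = 164; r_2 = 28; x1_3 = 292; x0_4 = 104; y0_4 = 92; x1_4 = 176; y1_4 = 200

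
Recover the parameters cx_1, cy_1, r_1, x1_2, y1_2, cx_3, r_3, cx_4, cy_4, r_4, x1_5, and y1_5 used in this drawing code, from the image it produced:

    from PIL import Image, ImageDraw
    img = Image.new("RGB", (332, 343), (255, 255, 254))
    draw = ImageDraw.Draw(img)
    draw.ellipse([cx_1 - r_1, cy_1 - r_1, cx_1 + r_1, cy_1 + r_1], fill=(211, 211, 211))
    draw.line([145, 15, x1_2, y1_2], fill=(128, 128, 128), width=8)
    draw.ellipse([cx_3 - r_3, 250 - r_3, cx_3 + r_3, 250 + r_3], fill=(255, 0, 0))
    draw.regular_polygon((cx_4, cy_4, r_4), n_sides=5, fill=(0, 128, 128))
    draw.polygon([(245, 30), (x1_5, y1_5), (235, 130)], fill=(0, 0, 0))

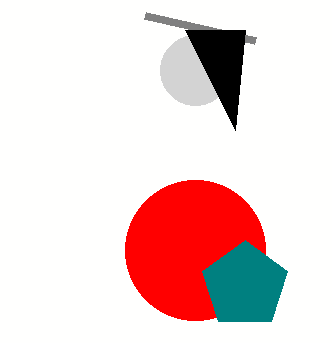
cx_1 = 195, cy_1 = 70, r_1 = 35, x1_2 = 255, y1_2 = 40, cx_3 = 195, r_3 = 70, cx_4 = 245, cy_4 = 285, r_4 = 45, x1_5 = 185, y1_5 = 30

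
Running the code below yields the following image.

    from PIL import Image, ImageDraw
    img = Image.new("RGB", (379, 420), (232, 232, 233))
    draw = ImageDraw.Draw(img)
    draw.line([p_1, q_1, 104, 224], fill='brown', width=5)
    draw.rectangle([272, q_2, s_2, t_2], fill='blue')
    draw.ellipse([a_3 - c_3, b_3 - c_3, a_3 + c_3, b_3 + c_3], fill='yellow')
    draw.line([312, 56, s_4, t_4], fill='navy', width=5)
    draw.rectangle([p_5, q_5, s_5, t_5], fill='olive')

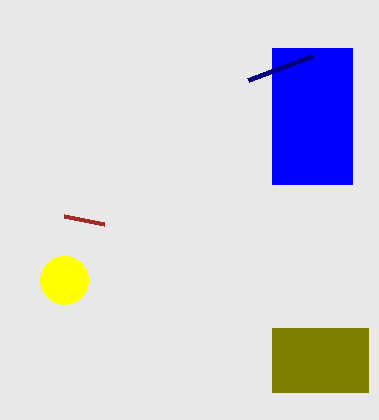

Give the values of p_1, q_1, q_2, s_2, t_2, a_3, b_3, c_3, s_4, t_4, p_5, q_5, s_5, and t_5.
p_1 = 64; q_1 = 216; q_2 = 48; s_2 = 352; t_2 = 184; a_3 = 64; b_3 = 280; c_3 = 24; s_4 = 248; t_4 = 80; p_5 = 272; q_5 = 328; s_5 = 368; t_5 = 392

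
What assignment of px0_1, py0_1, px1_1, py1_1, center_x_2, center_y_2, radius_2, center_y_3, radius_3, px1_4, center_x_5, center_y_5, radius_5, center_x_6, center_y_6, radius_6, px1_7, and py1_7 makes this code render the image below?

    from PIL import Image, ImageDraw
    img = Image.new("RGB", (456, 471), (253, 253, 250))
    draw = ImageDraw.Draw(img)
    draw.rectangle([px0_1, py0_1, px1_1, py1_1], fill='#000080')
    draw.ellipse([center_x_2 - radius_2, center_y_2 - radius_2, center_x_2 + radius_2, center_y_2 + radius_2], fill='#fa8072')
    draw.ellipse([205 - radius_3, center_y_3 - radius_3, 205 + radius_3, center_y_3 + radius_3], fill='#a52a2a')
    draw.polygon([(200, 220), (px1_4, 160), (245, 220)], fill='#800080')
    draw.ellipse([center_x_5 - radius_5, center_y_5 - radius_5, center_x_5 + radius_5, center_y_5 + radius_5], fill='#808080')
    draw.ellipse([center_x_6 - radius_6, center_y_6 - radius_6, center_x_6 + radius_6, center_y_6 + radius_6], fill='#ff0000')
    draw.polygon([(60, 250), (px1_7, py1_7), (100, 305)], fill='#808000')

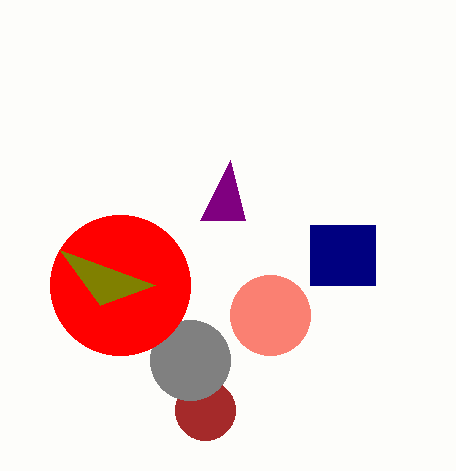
px0_1 = 310
py0_1 = 225
px1_1 = 375
py1_1 = 285
center_x_2 = 270
center_y_2 = 315
radius_2 = 40
center_y_3 = 410
radius_3 = 30
px1_4 = 230
center_x_5 = 190
center_y_5 = 360
radius_5 = 40
center_x_6 = 120
center_y_6 = 285
radius_6 = 70
px1_7 = 155
py1_7 = 285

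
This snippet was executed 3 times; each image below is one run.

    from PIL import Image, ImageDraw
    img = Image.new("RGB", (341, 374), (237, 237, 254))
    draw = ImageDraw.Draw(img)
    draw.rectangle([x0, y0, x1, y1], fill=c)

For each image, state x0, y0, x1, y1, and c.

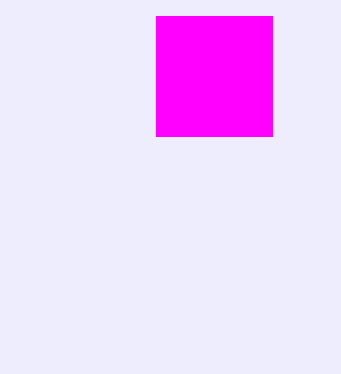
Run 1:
x0 = 156
y0 = 16
x1 = 272
y1 = 136
c = 'magenta'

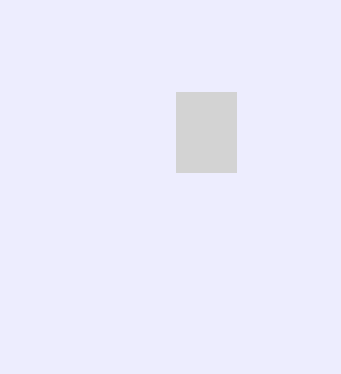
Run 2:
x0 = 176
y0 = 92
x1 = 236
y1 = 172
c = 'lightgray'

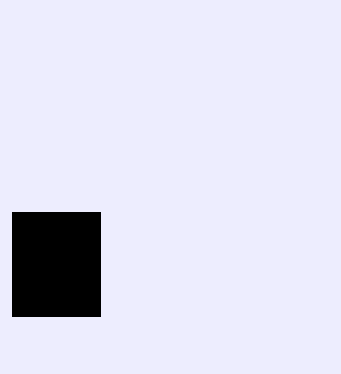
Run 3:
x0 = 12, y0 = 212, x1 = 100, y1 = 316, c = 'black'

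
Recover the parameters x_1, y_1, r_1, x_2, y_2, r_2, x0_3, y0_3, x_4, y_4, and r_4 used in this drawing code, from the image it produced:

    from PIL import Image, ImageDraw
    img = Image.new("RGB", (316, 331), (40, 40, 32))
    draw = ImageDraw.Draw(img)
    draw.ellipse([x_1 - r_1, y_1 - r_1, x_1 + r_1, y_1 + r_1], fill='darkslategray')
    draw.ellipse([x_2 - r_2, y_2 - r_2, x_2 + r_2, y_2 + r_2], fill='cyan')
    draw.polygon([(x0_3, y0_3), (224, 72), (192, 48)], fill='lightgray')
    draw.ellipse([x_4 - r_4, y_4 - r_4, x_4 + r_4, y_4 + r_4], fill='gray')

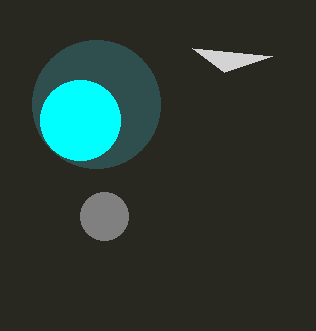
x_1 = 96; y_1 = 104; r_1 = 64; x_2 = 80; y_2 = 120; r_2 = 40; x0_3 = 272; y0_3 = 56; x_4 = 104; y_4 = 216; r_4 = 24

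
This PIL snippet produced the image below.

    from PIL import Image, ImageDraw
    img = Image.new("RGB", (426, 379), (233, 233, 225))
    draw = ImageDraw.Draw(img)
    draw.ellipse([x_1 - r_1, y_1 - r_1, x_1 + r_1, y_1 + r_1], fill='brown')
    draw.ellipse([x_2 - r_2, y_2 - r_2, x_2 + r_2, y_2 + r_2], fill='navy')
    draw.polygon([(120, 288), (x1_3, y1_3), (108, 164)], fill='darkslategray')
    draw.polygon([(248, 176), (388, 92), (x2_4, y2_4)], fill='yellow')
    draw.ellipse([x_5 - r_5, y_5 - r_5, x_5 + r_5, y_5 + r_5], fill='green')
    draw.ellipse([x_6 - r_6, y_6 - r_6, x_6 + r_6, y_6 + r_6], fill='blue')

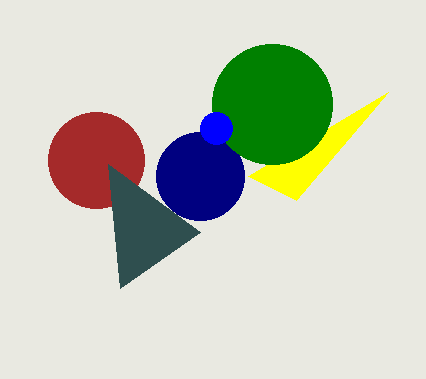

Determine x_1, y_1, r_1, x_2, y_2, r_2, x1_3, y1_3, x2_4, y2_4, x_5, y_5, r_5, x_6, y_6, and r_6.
x_1 = 96; y_1 = 160; r_1 = 48; x_2 = 200; y_2 = 176; r_2 = 44; x1_3 = 200; y1_3 = 232; x2_4 = 296; y2_4 = 200; x_5 = 272; y_5 = 104; r_5 = 60; x_6 = 216; y_6 = 128; r_6 = 16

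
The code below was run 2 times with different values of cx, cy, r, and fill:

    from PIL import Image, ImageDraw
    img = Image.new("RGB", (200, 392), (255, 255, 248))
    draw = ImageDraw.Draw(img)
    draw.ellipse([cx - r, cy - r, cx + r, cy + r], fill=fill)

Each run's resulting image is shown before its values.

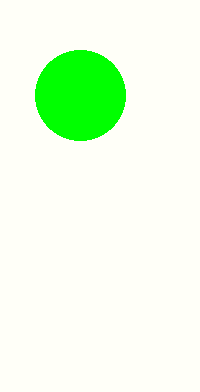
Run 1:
cx = 80; cy = 95; r = 45; fill = 'lime'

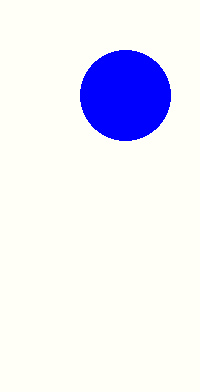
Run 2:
cx = 125; cy = 95; r = 45; fill = 'blue'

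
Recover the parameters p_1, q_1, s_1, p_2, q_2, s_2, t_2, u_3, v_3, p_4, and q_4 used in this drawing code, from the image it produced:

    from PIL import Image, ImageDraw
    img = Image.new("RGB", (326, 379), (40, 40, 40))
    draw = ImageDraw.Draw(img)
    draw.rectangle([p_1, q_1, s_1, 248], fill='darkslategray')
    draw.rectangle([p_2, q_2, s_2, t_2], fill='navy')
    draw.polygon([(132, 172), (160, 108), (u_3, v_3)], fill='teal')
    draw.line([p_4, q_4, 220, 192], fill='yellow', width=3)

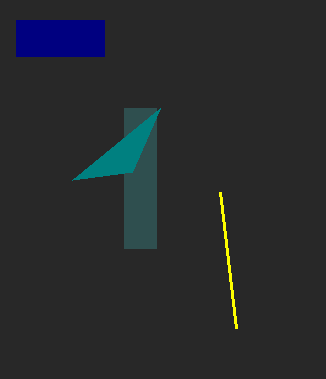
p_1 = 124, q_1 = 108, s_1 = 156, p_2 = 16, q_2 = 20, s_2 = 104, t_2 = 56, u_3 = 72, v_3 = 180, p_4 = 236, q_4 = 328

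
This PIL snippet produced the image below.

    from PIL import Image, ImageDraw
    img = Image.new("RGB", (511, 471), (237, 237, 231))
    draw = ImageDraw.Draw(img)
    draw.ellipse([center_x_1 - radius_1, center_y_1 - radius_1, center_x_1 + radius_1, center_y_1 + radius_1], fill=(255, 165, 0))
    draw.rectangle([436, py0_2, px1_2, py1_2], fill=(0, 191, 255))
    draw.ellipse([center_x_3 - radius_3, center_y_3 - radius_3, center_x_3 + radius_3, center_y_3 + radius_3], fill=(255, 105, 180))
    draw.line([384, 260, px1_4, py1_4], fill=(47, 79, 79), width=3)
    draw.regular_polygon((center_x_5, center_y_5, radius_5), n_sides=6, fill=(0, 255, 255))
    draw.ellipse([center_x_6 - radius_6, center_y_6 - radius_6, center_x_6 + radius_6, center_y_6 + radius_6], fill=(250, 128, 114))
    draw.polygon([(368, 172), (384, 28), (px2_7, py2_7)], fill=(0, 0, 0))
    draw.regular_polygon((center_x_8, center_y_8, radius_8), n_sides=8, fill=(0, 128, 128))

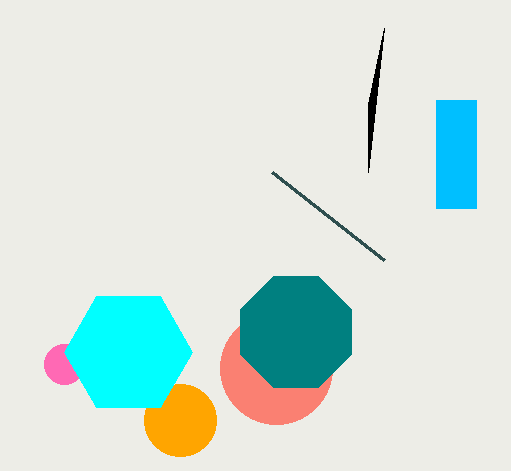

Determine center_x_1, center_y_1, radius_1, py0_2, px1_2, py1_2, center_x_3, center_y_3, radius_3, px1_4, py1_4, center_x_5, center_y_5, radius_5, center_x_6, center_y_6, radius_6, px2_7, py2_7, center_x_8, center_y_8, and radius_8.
center_x_1 = 180, center_y_1 = 420, radius_1 = 36, py0_2 = 100, px1_2 = 476, py1_2 = 208, center_x_3 = 64, center_y_3 = 364, radius_3 = 20, px1_4 = 272, py1_4 = 172, center_x_5 = 128, center_y_5 = 352, radius_5 = 64, center_x_6 = 276, center_y_6 = 368, radius_6 = 56, px2_7 = 368, py2_7 = 104, center_x_8 = 296, center_y_8 = 332, radius_8 = 60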